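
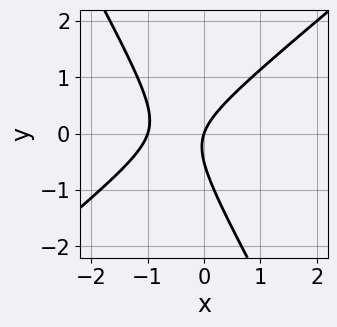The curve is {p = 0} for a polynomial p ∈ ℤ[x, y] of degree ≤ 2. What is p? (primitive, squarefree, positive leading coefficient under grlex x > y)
First, the degree is 2 — the shape is more complex than any degree-1 curve.
Next, checking where it meets the axes: the x-axis gridline crossings are at x ∈ {-1, 0}; one y-axis crossing is at y = 0.
Finally, fitting integer coefficients to these (and the overall shape) gives p.

3*x^2 - 2*x*y - 2*y^2 + 3*x - y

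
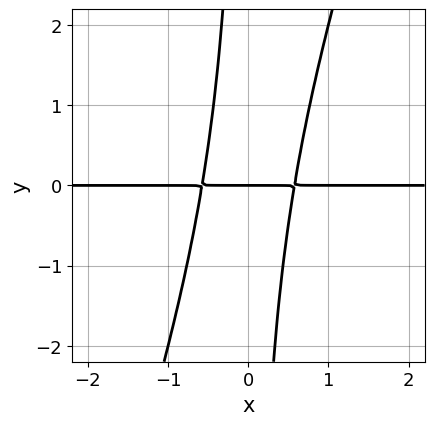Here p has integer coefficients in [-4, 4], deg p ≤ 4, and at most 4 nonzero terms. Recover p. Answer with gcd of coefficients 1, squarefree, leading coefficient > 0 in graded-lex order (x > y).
3*x^2*y - x*y^2 - y

1. The degree is 3 — a generic line meets the curve in up to 3 points.
2. Reading off the gridlines: the visible x-axis segment lies entirely on the curve; it crosses the y-axis at the gridline y = 0.
3. Assembling these constraints gives the stated polynomial.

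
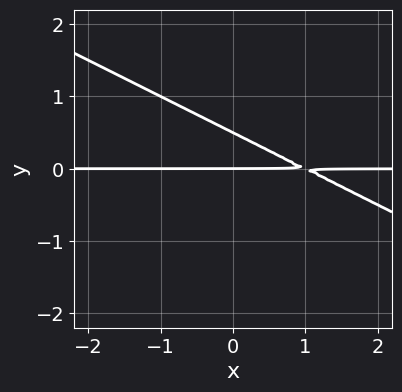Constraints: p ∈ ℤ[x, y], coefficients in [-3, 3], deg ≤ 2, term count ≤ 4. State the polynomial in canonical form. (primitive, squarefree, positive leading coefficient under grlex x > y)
Degree: no degree-1 curve has this shape, so deg p = 2.
From the visible intercepts: one y-axis crossing is at y = 0; every point of the x-axis in the box is on the curve.
Putting this together gives p.

x*y + 2*y^2 - y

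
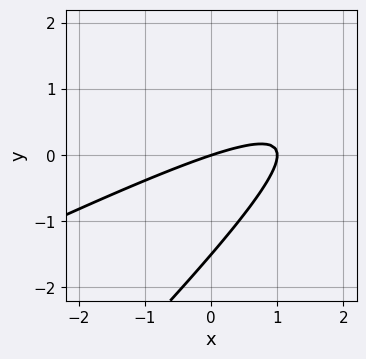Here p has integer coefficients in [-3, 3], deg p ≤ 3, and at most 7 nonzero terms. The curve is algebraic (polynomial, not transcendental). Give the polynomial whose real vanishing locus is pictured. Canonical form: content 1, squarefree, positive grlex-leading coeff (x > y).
x^2 - 3*x*y + 2*y^2 - x + 3*y

First, degree: a generic line meets the curve in up to 2 points, so deg p = 2.
Then, observable constraints: among the integer gridlines, it crosses the x-axis at x ∈ {0, 1}; it meets the y-axis at y = 0 (among the integer gridlines).
Finally, these observations pin down the coefficients.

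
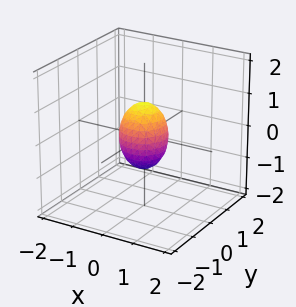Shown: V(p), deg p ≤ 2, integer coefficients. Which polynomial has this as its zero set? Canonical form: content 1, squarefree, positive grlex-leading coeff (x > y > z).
2*x^2 + 2*y^2 + z^2 - 1

(a) deg p = 2. Bounded and convex; a quadric.
(b) Symmetries: rotational symmetry about the z-axis ⇒ p depends on x, y only through x² + y²; it's symmetric under z → −z, forcing even powers of z.
(c) Observable constraints: a circular section at z = 0 has radius between 0 and 1; the z-axis gridline crossings are at z ∈ {-1, 1}.
(d) Assembling these constraints gives the stated polynomial.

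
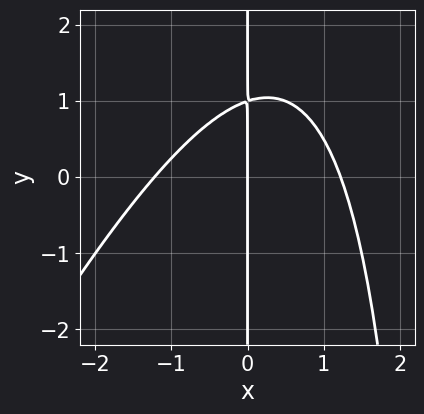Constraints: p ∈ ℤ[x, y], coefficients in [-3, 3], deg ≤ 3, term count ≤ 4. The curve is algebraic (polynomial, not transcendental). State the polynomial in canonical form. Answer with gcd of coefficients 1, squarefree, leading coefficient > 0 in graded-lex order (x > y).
2*x^3 - x^2*y + 3*x*y - 3*x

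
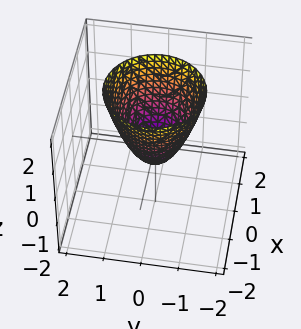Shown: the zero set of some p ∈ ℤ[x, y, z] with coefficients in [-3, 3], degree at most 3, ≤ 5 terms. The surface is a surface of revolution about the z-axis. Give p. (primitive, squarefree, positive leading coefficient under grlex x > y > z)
3*x^2 + 3*y^2 - 2*z - 1

1. deg p = 2. No degree-1 surface has this shape.
2. Symmetries: rotational symmetry about the z-axis ⇒ p depends on x, y only through x² + y².
3. Checking where it meets the axes: a circular section at z = 2 has radius between 1 and 2.
4. Matching integer coefficients to the picture gives p.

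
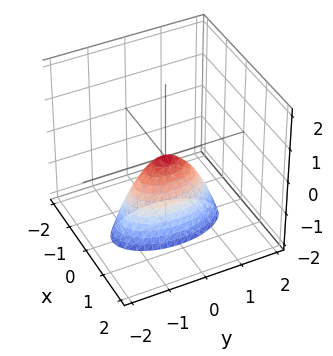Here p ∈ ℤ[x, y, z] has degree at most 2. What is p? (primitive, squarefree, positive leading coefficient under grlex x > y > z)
deg p = 2. A paraboloid; a quadric.
Symmetries: mirror symmetry y ↦ −y ⇒ only even powers of y; it's symmetric under x → −x, forcing even powers of x.
Observable constraints: one y-axis crossing is at y = 0; it crosses the x-axis at the gridline x = 0; it crosses the z-axis at the gridline z = 0.
These observations pin down the coefficients.

3*x^2 + y^2 + z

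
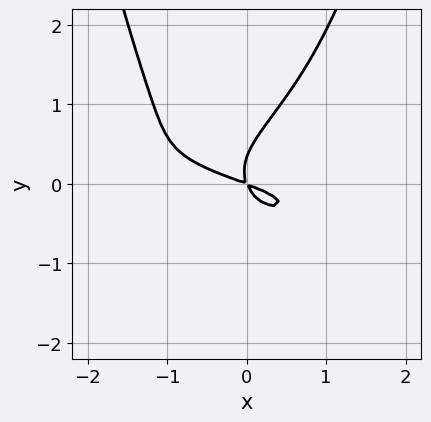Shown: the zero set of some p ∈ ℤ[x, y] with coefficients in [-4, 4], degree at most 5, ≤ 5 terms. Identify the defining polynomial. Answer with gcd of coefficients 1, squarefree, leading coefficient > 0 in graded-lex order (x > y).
First, the degree is 4 — a generic line meets the curve in up to 4 points.
Finally, the integer polynomial consistent with all of this is the stated p.

3*x^2*y^2 - 3*y^3 + x^2 + 3*x*y + y^2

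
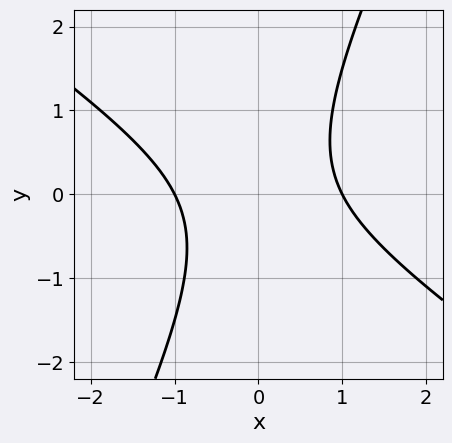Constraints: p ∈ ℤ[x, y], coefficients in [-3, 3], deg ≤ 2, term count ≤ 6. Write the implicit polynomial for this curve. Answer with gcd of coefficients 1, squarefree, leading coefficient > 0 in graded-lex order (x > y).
1. The degree is 2 — no degree-1 curve has this shape.
2. Reading off the gridlines: the x-axis gridline crossings are at x ∈ {-1, 1}; the curve avoids every integer y-axis point in the box.
3. Matching integer coefficients to the picture gives p.

3*x^2 + 3*x*y - 2*y^2 - 3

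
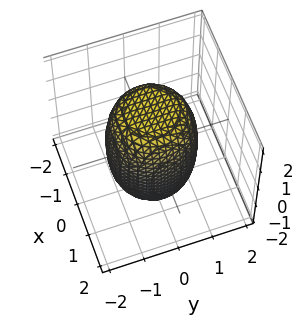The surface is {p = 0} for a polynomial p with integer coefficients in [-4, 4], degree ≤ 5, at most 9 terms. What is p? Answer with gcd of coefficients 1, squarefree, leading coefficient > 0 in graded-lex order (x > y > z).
deg p = 4. A generic line meets the surface in up to 4 points.
By symmetry, the surface is invariant under rotation about z: p = q(x² + y², z).
Checking where it meets the axes: a circular section at z = 1 has radius between 1 and 2.
Together with the visible shape, these determine p as stated.

2*x^4 + 4*x^2*y^2 + 2*y^4 - x^2 - y^2 + z^2 - 3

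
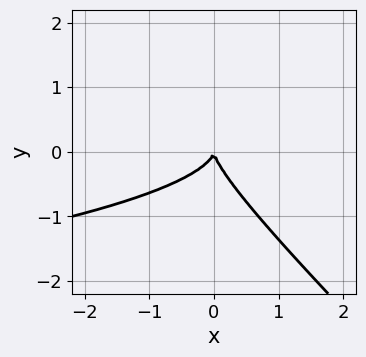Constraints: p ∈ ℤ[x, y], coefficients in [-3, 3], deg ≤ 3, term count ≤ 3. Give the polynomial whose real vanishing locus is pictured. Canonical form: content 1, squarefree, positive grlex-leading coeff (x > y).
(a) The degree is 3 — the shape is more complex than any degree-2 curve.
(b) Reading off the gridlines: one x-axis crossing is at x = 0; it meets the y-axis at y = 0 (among the integer gridlines).
(c) These observations pin down the coefficients.

3*x*y^2 + 3*y^3 + 2*x^2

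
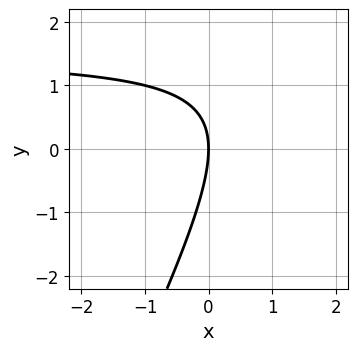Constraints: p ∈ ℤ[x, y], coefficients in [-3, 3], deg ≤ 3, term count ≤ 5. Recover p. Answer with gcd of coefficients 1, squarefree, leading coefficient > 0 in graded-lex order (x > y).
2*x*y - y^2 - 3*x

Degree: a generic line meets the curve in up to 2 points, so deg p = 2.
Reading off the gridlines: one x-axis crossing is at x = 0; it crosses the y-axis at the gridline y = 0.
These observations pin down the coefficients.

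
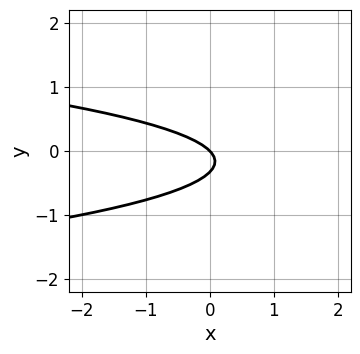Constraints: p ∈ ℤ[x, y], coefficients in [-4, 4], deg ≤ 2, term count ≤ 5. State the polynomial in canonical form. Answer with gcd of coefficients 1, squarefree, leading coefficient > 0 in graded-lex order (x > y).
First, deg p = 2. No degree-1 curve has this shape.
Next, from the axis intercepts and sections: one y-axis crossing is at y = 0; it meets the x-axis at x = 0 (among the integer gridlines).
Finally, fitting integer coefficients to these (and the overall shape) gives p.

3*y^2 + x + y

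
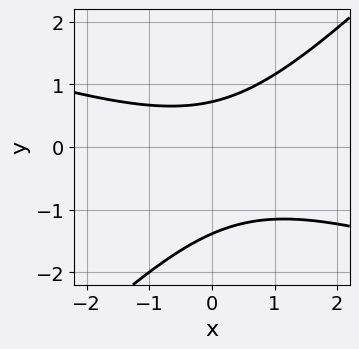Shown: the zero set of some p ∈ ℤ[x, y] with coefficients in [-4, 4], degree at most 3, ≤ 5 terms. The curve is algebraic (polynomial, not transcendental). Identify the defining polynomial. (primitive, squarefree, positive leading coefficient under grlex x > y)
x^2 + 2*x*y - 3*y^2 - 2*y + 3

1. Degree: the shape is more complex than any degree-1 curve, so deg p = 2.
2. Reading off the gridlines: the curve avoids every integer x-axis point in the box.
3. Together with the visible shape, these determine p as stated.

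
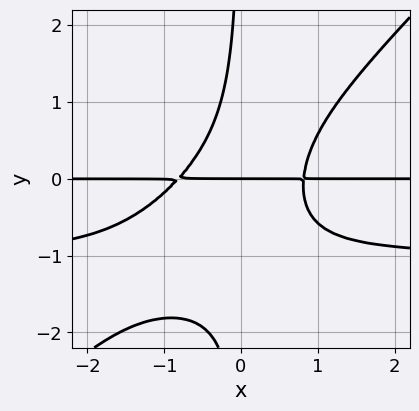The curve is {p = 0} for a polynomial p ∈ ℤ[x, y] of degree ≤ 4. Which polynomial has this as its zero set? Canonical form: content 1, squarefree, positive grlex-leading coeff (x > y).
1. The degree is 4 — no degree-3 curve has this shape.
2. From the visible intercepts: the visible x-axis segment lies entirely on the curve; one y-axis crossing is at y = 0.
3. The integer polynomial consistent with all of this is the stated p.

3*x^2*y^2 - 3*x*y^3 + 3*x^2*y - 3*x*y^2 - 2*y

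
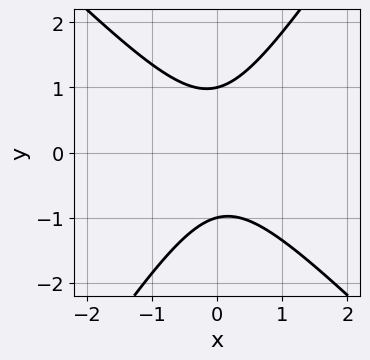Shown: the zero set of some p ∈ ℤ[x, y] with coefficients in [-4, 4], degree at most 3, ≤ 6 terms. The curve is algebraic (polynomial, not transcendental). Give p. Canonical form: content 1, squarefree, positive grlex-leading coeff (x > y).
3*x^2 + x*y - 2*y^2 + 2

(a) The degree is 2 — a generic line meets the curve in up to 2 points.
(b) Reading off the gridlines: the curve avoids every integer x-axis point in the box; among the integer gridlines, it crosses the y-axis at y ∈ {-1, 1}.
(c) Solving for integer coefficients yields p as stated.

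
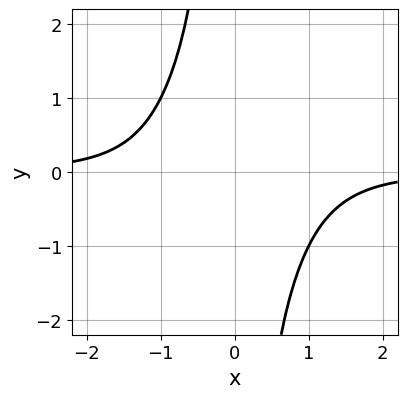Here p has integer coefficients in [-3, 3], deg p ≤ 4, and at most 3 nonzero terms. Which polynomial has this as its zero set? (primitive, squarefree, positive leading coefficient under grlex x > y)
2*x^3*y - x^2*y^2 + 3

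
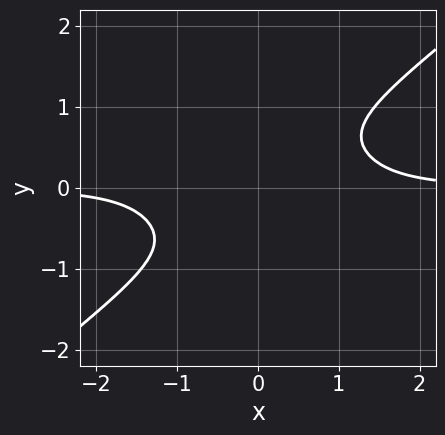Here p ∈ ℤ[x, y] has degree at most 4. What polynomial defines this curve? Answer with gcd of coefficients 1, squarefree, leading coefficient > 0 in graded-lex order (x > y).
x^3*y - 2*y^4 - 1

The degree is 4 — a generic line meets the curve in up to 4 points.
Checking where it meets the axes: it misses every integer gridline on the y-axis; the curve avoids every integer x-axis point in the box.
Assembling these constraints gives the stated polynomial.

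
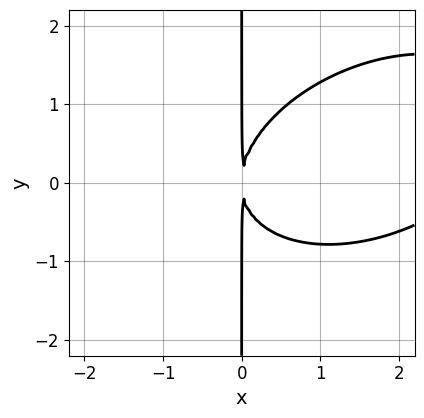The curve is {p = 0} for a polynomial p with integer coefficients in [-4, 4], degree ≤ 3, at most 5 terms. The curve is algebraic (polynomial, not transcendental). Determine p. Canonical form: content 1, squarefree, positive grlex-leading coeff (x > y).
First, degree: the shape is more complex than any degree-2 curve, so deg p = 3.
Then, checking where it meets the axes: every point of the y-axis in the box is on the curve.
Finally, together with the visible shape, these determine p as stated.

x^3 - x^2*y + 2*x*y^2 - 3*x^2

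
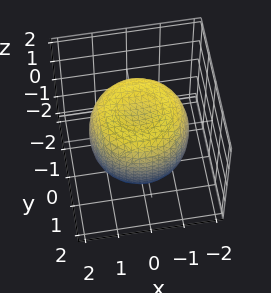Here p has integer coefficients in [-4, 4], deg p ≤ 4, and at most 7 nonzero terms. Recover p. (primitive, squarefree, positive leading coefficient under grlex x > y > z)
2*x^4 + 4*x^2*y^2 + 2*y^4 - 3*x^2 - 3*y^2 + 3*z^2 - 3

1. The degree is 4 — a generic line meets the surface in up to 4 points.
2. Symmetry: the surface is invariant under rotation about z: p = q(x² + y², z).
3. Reading off the gridlines: a circular section at z = 0 has radius between 1 and 2; the z-axis gridline crossings are at z ∈ {-1, 1}.
4. Fitting integer coefficients to these (and the overall shape) gives p.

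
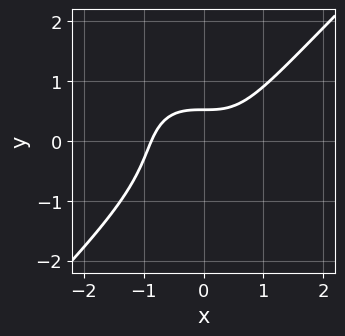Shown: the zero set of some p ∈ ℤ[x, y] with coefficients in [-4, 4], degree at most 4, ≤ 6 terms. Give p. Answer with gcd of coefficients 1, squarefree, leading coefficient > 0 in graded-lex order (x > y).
3*x^3 - 3*y^3 - 3*y + 2

(a) deg p = 3. No degree-2 curve has this shape.
(b) Solving for integer coefficients yields p as stated.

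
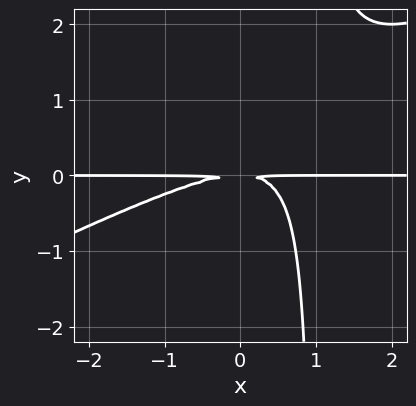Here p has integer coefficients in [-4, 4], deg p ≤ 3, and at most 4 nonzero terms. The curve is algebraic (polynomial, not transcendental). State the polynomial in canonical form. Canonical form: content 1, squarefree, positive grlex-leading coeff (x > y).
x^2*y - 2*x*y^2 + 2*y^2

The degree is 3 — a generic line meets the curve in up to 3 points.
Against the integer gridlines: the visible x-axis segment lies entirely on the curve.
Together with the visible shape, these determine p as stated.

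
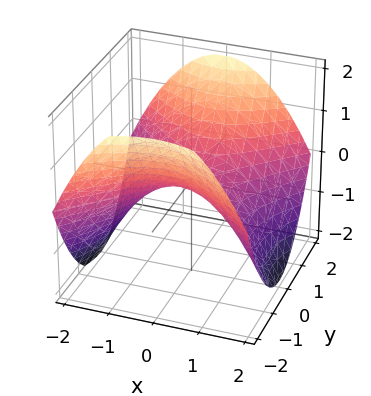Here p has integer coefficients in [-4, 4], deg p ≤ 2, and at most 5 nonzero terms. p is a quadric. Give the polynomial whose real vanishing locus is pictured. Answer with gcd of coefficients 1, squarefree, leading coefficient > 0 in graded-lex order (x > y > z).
x^2 - y^2 + 2*z

(a) Degree: a hyperbolic paraboloid; a quadric, so deg p = 2.
(b) Symmetries: mirror symmetry y ↦ −y ⇒ only even powers of y; it's symmetric under x → −x, forcing even powers of x.
(c) Checking where it meets the axes: one y-axis crossing is at y = 0; it meets the z-axis at z = 0 (among the integer gridlines); it crosses the x-axis at the gridline x = 0.
(d) Fitting integer coefficients to these (and the overall shape) gives p.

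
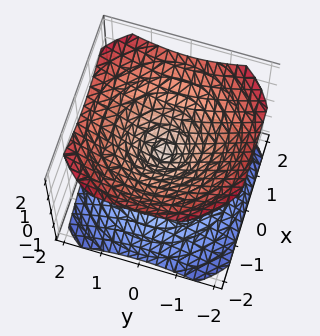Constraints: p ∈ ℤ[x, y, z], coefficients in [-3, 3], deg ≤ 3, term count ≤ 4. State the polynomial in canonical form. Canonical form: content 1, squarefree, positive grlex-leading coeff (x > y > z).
1. I count 2 distinct pieces. Treating them together as one polynomial.
2. deg p = 2. A double cone through the origin; a quadric.
3. Symmetries: it's symmetric under z → −z, forcing even powers of z; rotational symmetry about the z-axis ⇒ p depends on x, y only through x² + y².
4. Checking where it meets the axes: it crosses the z-axis at the gridline z = 0; it meets the y-axis at y = 0 (among the integer gridlines).
5. Fitting integer coefficients to these (and the overall shape) gives p.

2*x^2 + 2*y^2 - 3*z^2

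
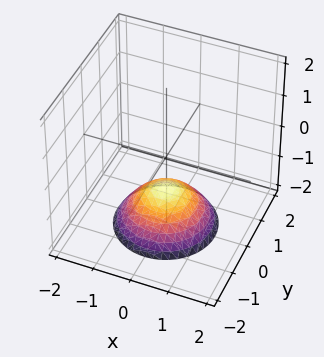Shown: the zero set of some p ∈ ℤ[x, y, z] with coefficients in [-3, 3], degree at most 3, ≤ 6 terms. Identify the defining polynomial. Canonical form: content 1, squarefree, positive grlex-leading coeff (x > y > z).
The degree is 2 — a generic line meets the surface in up to 2 points.
Symmetries: the surface is invariant under rotation about z: p = q(x² + y², z).
From the axis intercepts and sections: a circular section at z = -2 has radius between 1 and 2; it crosses the z-axis at the gridline z = -1; it misses every integer gridline on the y-axis.
The integer polynomial consistent with all of this is the stated p.

2*x^2 + 2*y^2 + 3*z + 3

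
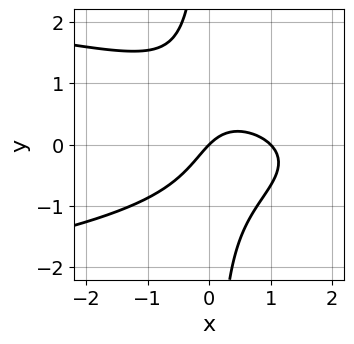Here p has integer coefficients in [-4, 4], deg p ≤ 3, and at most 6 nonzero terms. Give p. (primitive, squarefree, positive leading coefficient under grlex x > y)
3*x*y^2 + 2*x^2 - 2*x + 2*y

First, the degree is 3 — no degree-2 curve has this shape.
Next, checking where it meets the axes: one y-axis crossing is at y = 0; among the integer gridlines, it crosses the x-axis at x ∈ {0, 1}.
Finally, these observations pin down the coefficients.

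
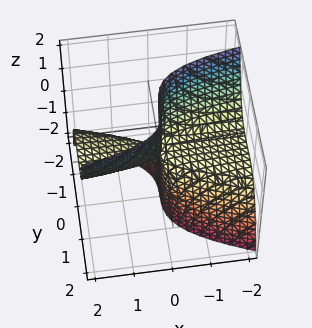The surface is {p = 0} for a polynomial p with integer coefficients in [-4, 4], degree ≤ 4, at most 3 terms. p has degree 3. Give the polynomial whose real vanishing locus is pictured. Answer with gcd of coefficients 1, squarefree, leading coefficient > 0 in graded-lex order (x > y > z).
x*y^2 + 3*y^3 - 3*x*z

(a) Degree: no degree-2 surface has this shape, so deg p = 3.
(b) Against the integer gridlines: one y-axis crossing is at y = 0; every point of the x-axis in the box is on the surface; every point of the z-axis in the box is on the surface.
(c) Assembling these constraints gives the stated polynomial.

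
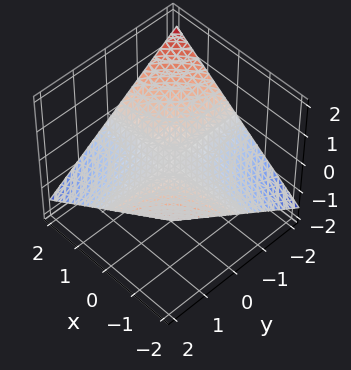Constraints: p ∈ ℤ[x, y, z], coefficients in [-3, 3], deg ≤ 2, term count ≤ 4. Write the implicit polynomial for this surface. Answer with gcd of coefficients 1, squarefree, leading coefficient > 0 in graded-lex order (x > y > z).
x*y + 3*z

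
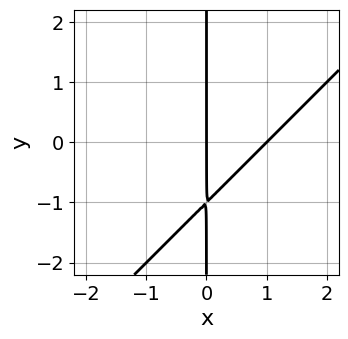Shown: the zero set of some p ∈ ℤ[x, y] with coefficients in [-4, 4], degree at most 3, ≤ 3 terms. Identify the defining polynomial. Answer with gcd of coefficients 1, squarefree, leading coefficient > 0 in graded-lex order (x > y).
1. deg p = 2. No degree-1 curve has this shape.
2. Checking where it meets the axes: among the integer gridlines, it crosses the x-axis at x ∈ {0, 1}; the visible y-axis segment lies entirely on the curve.
3. Matching integer coefficients to the picture gives p.

x^2 - x*y - x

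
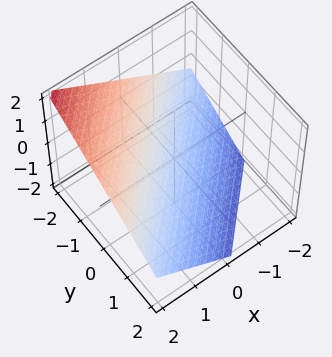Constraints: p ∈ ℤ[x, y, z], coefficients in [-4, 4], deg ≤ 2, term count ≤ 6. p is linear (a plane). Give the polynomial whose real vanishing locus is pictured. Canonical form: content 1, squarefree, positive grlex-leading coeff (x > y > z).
2*x - 2*y - 3*z - 2

deg p = 1. Every cross-section is a straight line — this is a plane.
Against the integer gridlines: it crosses the x-axis at the gridline x = 1; it meets the y-axis at y = -1 (among the integer gridlines).
Putting this together gives p.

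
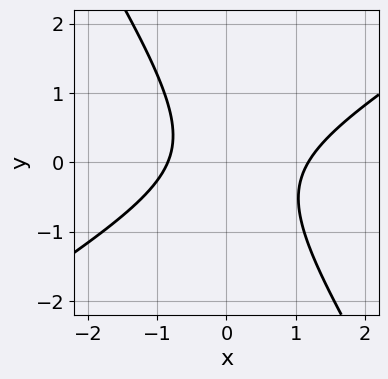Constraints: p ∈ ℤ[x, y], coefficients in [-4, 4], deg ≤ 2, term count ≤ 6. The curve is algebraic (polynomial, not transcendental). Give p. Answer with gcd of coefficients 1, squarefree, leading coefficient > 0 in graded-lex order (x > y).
(a) deg p = 2. A generic line meets the curve in up to 2 points.
(b) From the visible intercepts: no y-intercept at any integer in the box.
(c) Assembling these constraints gives the stated polynomial.

3*x^2 - 3*x*y - 3*y^2 - x - 3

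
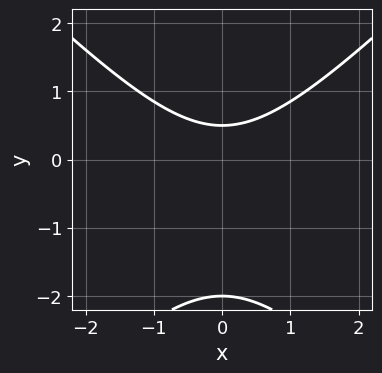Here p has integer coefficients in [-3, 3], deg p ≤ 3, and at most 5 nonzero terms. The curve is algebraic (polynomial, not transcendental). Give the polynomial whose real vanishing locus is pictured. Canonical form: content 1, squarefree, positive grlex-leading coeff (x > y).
2*x^2 - 2*y^2 - 3*y + 2

First, degree: the shape is more complex than any degree-1 curve, so deg p = 2.
Next, symmetries: the x ↦ −x reflection is a symmetry, so x appears only in even powers.
Next, observable constraints: one y-axis crossing is at y = -2; it misses every integer gridline on the x-axis.
Finally, the integer polynomial consistent with all of this is the stated p.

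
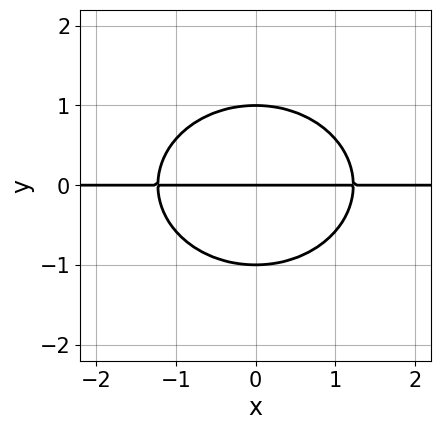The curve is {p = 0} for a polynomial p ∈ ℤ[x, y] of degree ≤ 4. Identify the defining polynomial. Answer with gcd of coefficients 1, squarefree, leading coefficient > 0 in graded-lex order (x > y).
2*x^2*y + 3*y^3 - 3*y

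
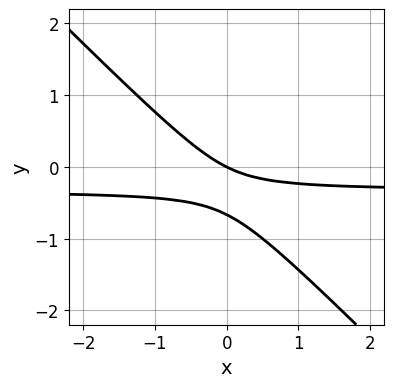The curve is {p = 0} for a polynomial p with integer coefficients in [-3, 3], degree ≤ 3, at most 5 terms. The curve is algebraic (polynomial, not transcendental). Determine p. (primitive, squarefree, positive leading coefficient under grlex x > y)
3*x*y + 3*y^2 + x + 2*y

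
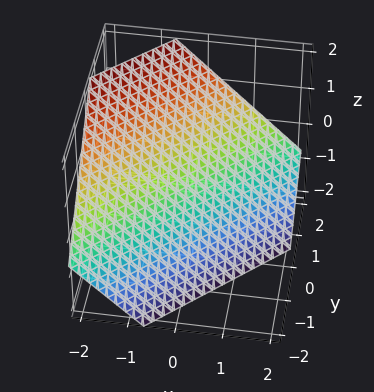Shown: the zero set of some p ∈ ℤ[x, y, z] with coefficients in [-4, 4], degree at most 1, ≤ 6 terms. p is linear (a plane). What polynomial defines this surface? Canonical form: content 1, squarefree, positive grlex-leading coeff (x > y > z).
3*x - 3*y + 3*z + 2

(a) Degree: the surface is flat (a plane), so deg p = 1.
(b) The integer polynomial consistent with all of this is the stated p.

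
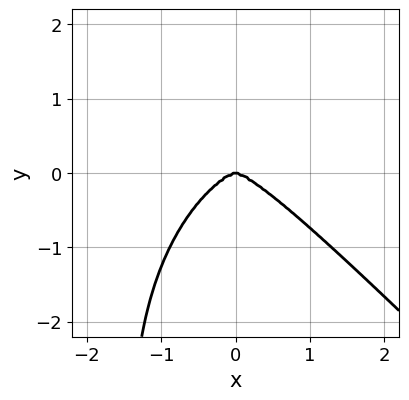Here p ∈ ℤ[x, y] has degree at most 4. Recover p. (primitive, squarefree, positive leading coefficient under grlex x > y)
2*x^4 + 2*x*y^3 + 3*y^3

First, the degree is 4 — a generic line meets the curve in up to 4 points.
Next, from the axis intercepts and sections: it meets the y-axis at y = 0 (among the integer gridlines); it meets the x-axis at x = 0 (among the integer gridlines).
Finally, fitting integer coefficients to these (and the overall shape) gives p.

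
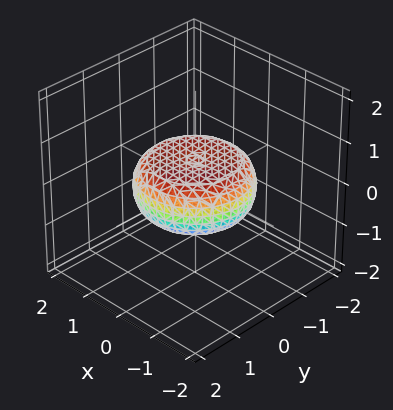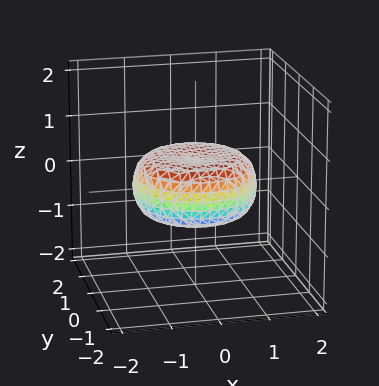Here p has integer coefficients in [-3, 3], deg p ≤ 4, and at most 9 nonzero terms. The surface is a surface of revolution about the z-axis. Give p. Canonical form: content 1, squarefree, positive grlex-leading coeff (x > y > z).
deg p = 4. A generic line meets the surface in up to 4 points.
Symmetries: rotational symmetry about the z-axis ⇒ p depends on x, y only through x² + y².
Observable constraints: a circular section at z = 0 has radius between 1 and 2.
Together with the visible shape, these determine p as stated.

x^4 + 2*x^2*y^2 + y^4 - x^2 - y^2 + 3*z^2 - 1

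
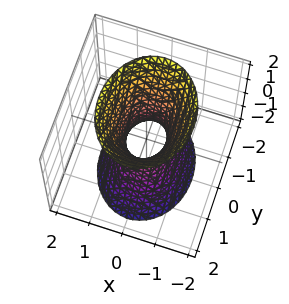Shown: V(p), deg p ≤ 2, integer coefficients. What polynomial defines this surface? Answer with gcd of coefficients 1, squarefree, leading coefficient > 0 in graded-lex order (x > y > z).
3*x^2 + 2*y^2 - z^2 - 1

(a) deg p = 2. One connected sheet with a waist; a quadric.
(b) Symmetries: it's symmetric under x → −x, forcing even powers of x; the z ↦ −z reflection is a symmetry, so z appears only in even powers; mirror symmetry y ↦ −y ⇒ only even powers of y.
(c) Checking where it meets the axes: no z-intercept at any integer in the box.
(d) Fitting integer coefficients to these (and the overall shape) gives p.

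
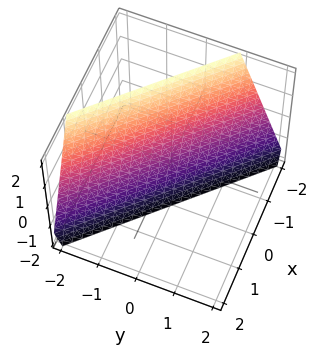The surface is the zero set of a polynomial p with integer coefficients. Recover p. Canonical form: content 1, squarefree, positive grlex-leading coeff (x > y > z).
(a) deg p = 1.
(b) From the axis intercepts and sections: it crosses the z-axis at the gridline z = -2.
(c) Putting this together gives p.

3*x + 3*y + z + 2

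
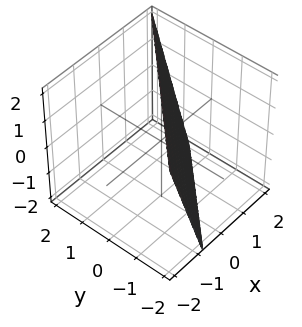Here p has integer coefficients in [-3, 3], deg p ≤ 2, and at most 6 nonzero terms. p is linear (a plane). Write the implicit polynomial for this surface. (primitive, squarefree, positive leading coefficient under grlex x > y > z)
First, degree: every cross-section is a straight line — this is a plane, so deg p = 1.
Then, reading off the gridlines: one z-axis crossing is at z = 2.
Finally, fitting integer coefficients to these (and the overall shape) gives p.

3*x - 3*y + z - 2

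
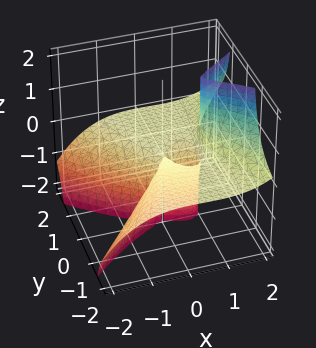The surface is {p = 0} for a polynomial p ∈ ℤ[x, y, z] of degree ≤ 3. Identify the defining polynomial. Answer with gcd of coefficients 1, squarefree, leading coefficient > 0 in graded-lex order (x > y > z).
x^3 - 3*y^2*z - x^2

(a) The degree is 3 — a generic line meets the surface in up to 3 points.
(b) From the axis intercepts and sections: every point of the z-axis in the box is on the surface; every point of the y-axis in the box is on the surface; it meets the x-axis at x = 1 (among the integer gridlines).
(c) Putting this together gives p.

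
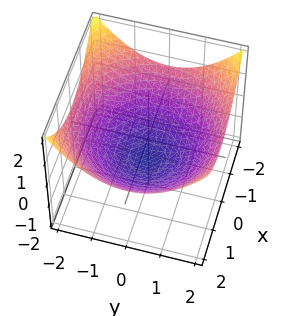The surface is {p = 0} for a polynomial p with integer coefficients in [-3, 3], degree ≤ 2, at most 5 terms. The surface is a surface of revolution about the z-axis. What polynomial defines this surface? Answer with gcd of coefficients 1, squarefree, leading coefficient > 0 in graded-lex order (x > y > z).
(a) deg p = 2. No degree-1 surface has this shape.
(b) Symmetry: every cross-section ⟂ z is a circle, so x, y appear only via x² + y².
(c) From the visible intercepts: a circular section at z = 0 has radius between 1 and 2; it meets the z-axis at z = -1 (among the integer gridlines).
(d) These observations pin down the coefficients.

x^2 + y^2 - 3*z - 3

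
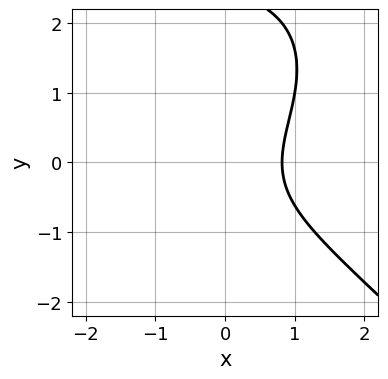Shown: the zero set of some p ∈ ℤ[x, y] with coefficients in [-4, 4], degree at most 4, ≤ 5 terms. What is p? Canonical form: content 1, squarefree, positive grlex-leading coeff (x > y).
x^3 + y^3 - 2*y^2 + 3*x - 3

First, degree: no degree-2 curve has this shape, so deg p = 3.
Next, checking where it meets the axes: no y-intercept at any integer in the box.
Finally, matching integer coefficients to the picture gives p.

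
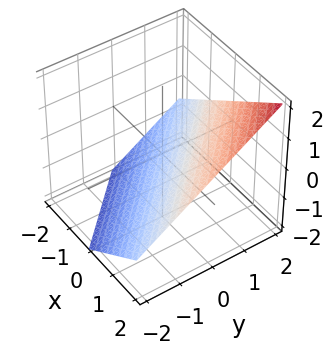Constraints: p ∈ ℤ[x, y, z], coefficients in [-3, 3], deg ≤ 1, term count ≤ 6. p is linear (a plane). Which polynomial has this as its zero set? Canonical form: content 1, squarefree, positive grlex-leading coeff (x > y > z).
2*x + 2*y - 3*z - 2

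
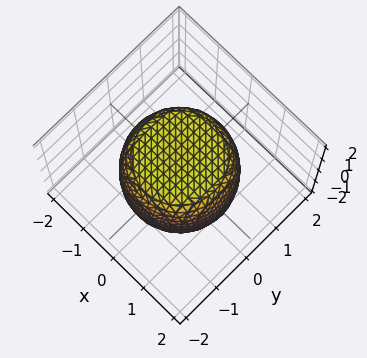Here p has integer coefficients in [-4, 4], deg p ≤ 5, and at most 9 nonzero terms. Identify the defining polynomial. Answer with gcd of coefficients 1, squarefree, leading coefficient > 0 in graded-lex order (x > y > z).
2*x^4 + 4*x^2*y^2 + 2*y^4 - 2*x^2 - 2*y^2 + 2*z^2 - 3

(a) deg p = 4.
(b) Symmetries: rotational symmetry about the z-axis ⇒ p depends on x, y only through x² + y².
(c) From the axis intercepts and sections: a circular section at z = -1 has radius between 1 and 2.
(d) These observations pin down the coefficients.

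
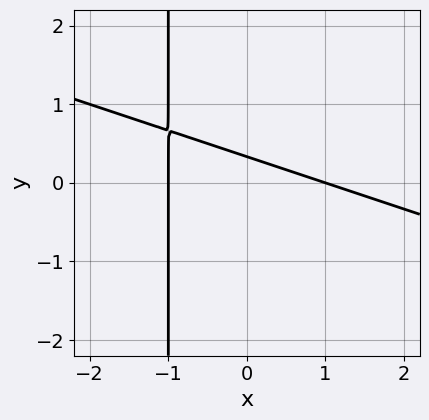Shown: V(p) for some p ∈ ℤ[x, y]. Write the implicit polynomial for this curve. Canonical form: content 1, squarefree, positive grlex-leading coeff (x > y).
x^2 + 3*x*y + 3*y - 1

First, deg p = 2. A generic line meets the curve in up to 2 points.
Next, reading off the gridlines: among the integer gridlines, it crosses the x-axis at x ∈ {-1, 1}.
Finally, matching integer coefficients to the picture gives p.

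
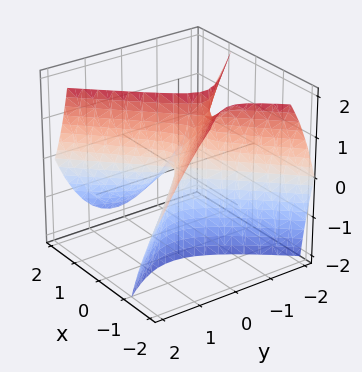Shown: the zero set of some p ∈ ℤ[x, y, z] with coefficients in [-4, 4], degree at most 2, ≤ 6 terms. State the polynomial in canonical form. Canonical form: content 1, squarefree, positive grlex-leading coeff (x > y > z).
deg p = 2.
Checking where it meets the axes: it meets the x-axis at x = 0 (among the integer gridlines); one z-axis crossing is at z = 0; it crosses the y-axis at the gridline y = 0.
Matching integer coefficients to the picture gives p.

3*x^2 + 3*x*z - 3*y^2 - y*z + z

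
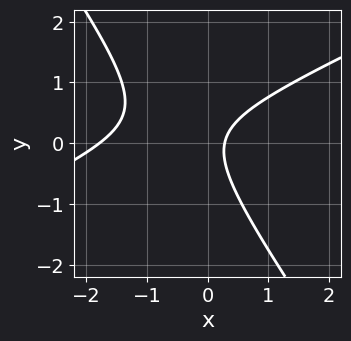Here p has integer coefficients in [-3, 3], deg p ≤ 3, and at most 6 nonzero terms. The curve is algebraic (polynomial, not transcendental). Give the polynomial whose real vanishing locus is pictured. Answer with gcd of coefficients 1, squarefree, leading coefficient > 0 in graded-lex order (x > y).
2*x^2 - 3*x*y - 3*y^2 + 3*x - 1

(a) The degree is 2 — a generic line meets the curve in up to 2 points.
(b) Against the integer gridlines: the curve avoids every integer y-axis point in the box.
(c) Fitting integer coefficients to these (and the overall shape) gives p.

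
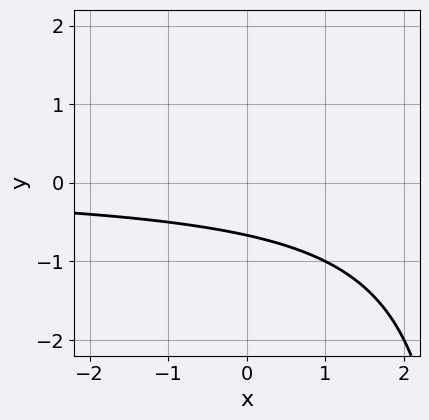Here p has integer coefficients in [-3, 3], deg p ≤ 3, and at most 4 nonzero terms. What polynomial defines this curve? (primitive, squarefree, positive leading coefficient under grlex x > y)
x*y - 3*y - 2

First, degree: no degree-1 curve has this shape, so deg p = 2.
Next, observable constraints: no x-intercept at any integer in the box.
Finally, these observations pin down the coefficients.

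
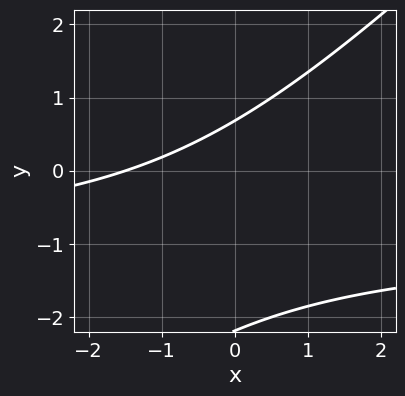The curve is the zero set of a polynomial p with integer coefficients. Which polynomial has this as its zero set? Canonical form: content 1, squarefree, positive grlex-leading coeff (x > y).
First, degree: a generic line meets the curve in up to 2 points, so deg p = 2.
Finally, the integer polynomial consistent with all of this is the stated p.

2*x*y - 2*y^2 + 2*x - 3*y + 3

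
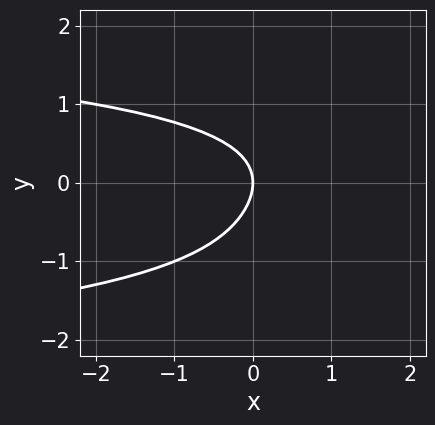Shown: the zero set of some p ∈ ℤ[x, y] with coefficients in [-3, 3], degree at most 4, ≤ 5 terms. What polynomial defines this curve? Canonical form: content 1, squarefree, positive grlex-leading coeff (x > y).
y^4 + y^3 + 2*y^2 + 2*x

First, the degree is 4 — a generic line meets the curve in up to 4 points.
Next, observable constraints: one x-axis crossing is at x = 0; it crosses the y-axis at the gridline y = 0.
Finally, these observations pin down the coefficients.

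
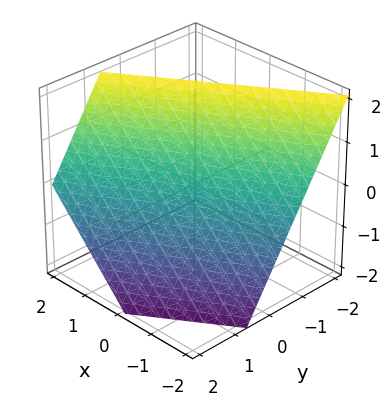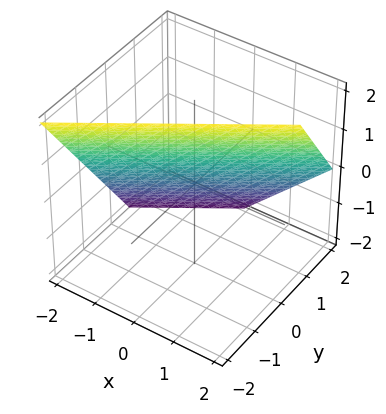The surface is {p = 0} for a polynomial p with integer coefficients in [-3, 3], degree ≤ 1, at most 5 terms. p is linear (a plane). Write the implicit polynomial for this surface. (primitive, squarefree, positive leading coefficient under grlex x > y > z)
2*x - 3*y - 2*z + 2

1. deg p = 1. The surface is flat (a plane).
2. Against the integer gridlines: one z-axis crossing is at z = 1; it crosses the x-axis at the gridline x = -1.
3. Assembling these constraints gives the stated polynomial.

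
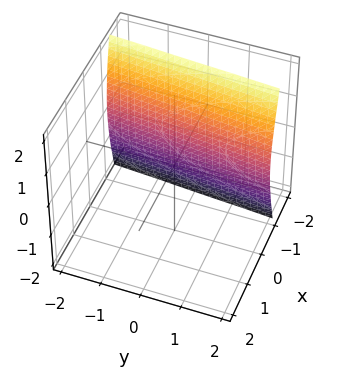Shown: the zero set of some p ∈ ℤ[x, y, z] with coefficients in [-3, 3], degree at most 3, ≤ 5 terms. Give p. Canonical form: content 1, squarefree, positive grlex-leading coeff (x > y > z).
3*x^3 + x*y + z^2 + 3

1. The degree is 3 — the shape is more complex than any degree-2 surface.
2. Checking where it meets the axes: no y-intercept at any integer in the box; it meets the x-axis at x = -1 (among the integer gridlines); the surface avoids every integer z-axis point in the box.
3. Assembling these constraints gives the stated polynomial.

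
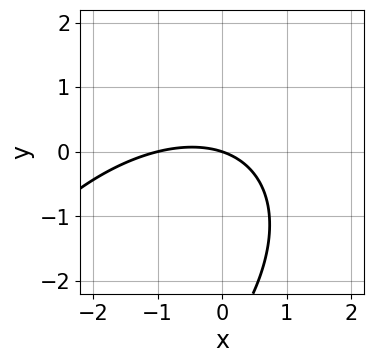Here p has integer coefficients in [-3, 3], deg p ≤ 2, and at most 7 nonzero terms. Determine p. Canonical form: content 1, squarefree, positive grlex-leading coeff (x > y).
x^2 - x*y + y^2 + x + 3*y

1. Degree: no degree-1 curve has this shape, so deg p = 2.
2. Reading off the gridlines: one y-axis crossing is at y = 0; among the integer gridlines, it crosses the x-axis at x ∈ {-1, 0}.
3. Together with the visible shape, these determine p as stated.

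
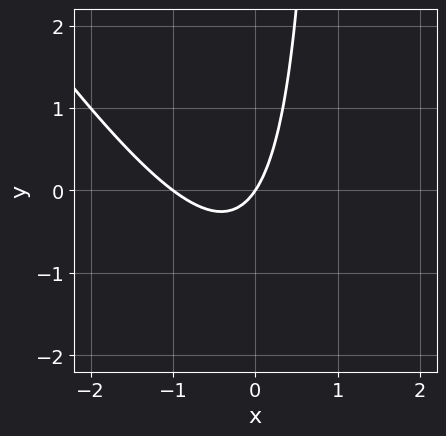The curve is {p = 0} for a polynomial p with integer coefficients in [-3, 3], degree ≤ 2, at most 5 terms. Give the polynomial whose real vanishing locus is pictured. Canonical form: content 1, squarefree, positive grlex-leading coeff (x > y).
3*x^2 + 2*x*y + 3*x - 2*y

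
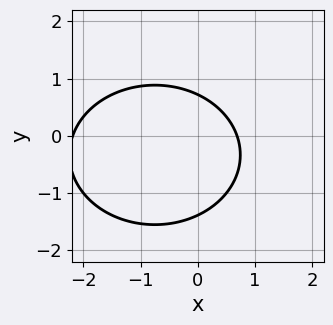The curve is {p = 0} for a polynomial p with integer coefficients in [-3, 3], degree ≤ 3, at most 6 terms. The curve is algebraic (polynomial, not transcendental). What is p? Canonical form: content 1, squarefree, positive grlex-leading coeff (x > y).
Degree: a generic line meets the curve in up to 2 points, so deg p = 2.
The integer polynomial consistent with all of this is the stated p.

2*x^2 + 3*y^2 + 3*x + 2*y - 3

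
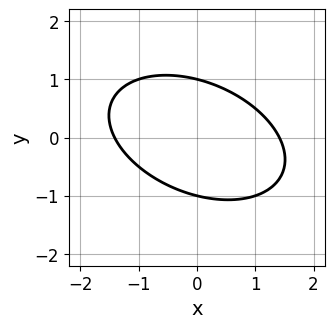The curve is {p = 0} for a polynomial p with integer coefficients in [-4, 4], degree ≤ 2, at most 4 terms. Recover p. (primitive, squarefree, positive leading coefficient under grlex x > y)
x^2 + x*y + 2*y^2 - 2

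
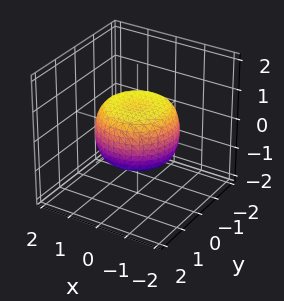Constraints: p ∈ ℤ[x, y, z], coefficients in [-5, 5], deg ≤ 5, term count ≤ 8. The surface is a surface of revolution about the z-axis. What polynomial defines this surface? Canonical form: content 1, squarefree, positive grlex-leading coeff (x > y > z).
First, deg p = 4. A generic line meets the surface in up to 4 points.
Next, by symmetry, every cross-section ⟂ z is a circle, so x, y appear only via x² + y².
Then, from the axis intercepts and sections: a circular section at z = 0 has radius between 1 and 2.
Finally, the integer polynomial consistent with all of this is the stated p.

2*x^4 + 4*x^2*y^2 + 2*y^4 - 2*x^2 - 2*y^2 + 3*z^2 - 2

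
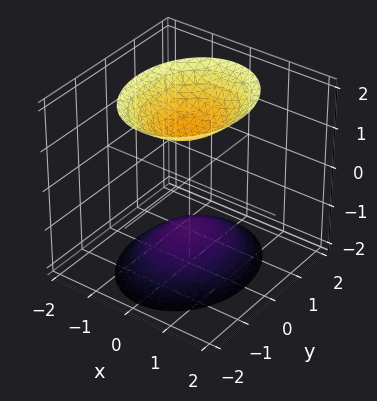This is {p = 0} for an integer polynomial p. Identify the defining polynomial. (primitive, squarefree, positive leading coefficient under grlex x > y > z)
1. I count 2 distinct pieces. They look like related sheets of one shape, so recover p as a whole.
2. The degree is 2 — two sheets facing apart; a quadric.
3. Symmetries: the x ↦ −x reflection is a symmetry, so x appears only in even powers; the y ↦ −y reflection is a symmetry, so y appears only in even powers; the z ↦ −z reflection is a symmetry, so z appears only in even powers.
4. From the visible intercepts: it misses every integer gridline on the x-axis; the surface avoids every integer y-axis point in the box.
5. Solving for integer coefficients yields p as stated.

3*x^2 + 2*y^2 - 2*z^2 + 3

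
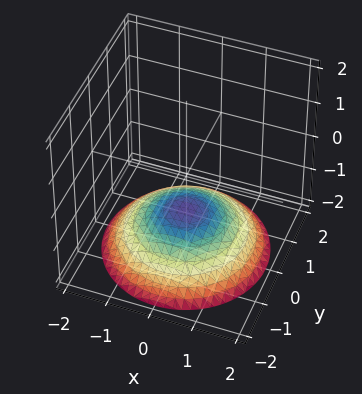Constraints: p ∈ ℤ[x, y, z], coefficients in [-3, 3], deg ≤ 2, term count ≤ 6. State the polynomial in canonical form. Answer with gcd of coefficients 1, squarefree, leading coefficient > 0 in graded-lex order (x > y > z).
(a) Degree: the shape is more complex than any degree-1 surface, so deg p = 2.
(b) Symmetries: every cross-section ⟂ z is a circle, so x, y appear only via x² + y².
(c) Observable constraints: a circular section at z = -2 has radius between 1 and 2; it misses every integer gridline on the x-axis.
(d) Matching integer coefficients to the picture gives p. Check: (0, 0, -1) on the z-axis lies on the surface, and p(0, 0, -1) = 0. ✓

x^2 + y^2 + 3*z + 3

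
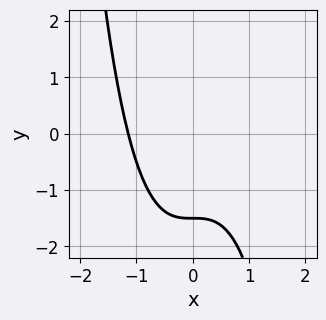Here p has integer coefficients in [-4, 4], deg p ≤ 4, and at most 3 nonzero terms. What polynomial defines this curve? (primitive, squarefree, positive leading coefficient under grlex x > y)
2*x^3 + 2*y + 3

(a) The degree is 3 — the shape is more complex than any degree-2 curve.
(b) Matching integer coefficients to the picture gives p.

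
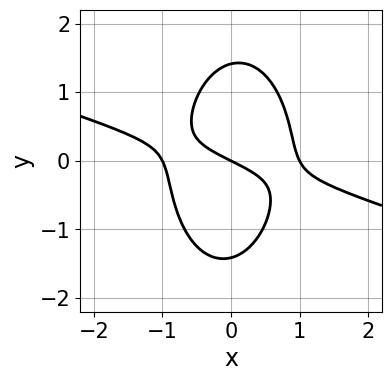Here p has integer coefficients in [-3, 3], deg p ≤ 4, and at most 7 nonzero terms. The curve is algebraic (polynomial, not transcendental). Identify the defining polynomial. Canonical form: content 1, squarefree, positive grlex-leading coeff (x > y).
1. The degree is 3 — the shape is more complex than any degree-2 curve.
2. Checking where it meets the axes: one y-axis crossing is at y = 0; among the integer gridlines, it crosses the x-axis at x ∈ {-1, 0, 1}.
3. Matching integer coefficients to the picture gives p.

x^3 + 3*x^2*y + y^3 - x - 2*y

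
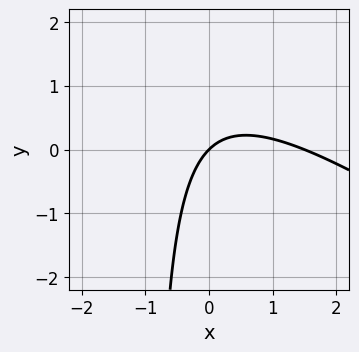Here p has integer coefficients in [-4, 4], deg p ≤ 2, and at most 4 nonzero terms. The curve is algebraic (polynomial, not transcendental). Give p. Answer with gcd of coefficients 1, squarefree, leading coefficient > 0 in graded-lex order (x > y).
(a) deg p = 2.
(b) From the axis intercepts and sections: it crosses the x-axis at the gridline x = 0; it meets the y-axis at y = 0 (among the integer gridlines).
(c) Matching integer coefficients to the picture gives p.

2*x^2 + 3*x*y - 3*x + 3*y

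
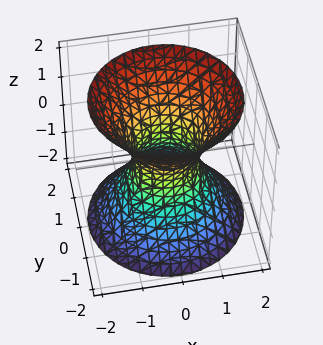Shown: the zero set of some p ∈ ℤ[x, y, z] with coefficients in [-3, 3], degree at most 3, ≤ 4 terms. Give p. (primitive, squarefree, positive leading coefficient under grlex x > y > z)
1. deg p = 2.
2. Symmetries: mirror symmetry z ↦ −z ⇒ only even powers of z; the z-axis is an axis of rotation, so x and y enter only as x² + y².
3. Observable constraints: no z-intercept at any integer in the box; a circular section at z = 0 has radius between 0 and 1.
4. Solving for integer coefficients yields p as stated.

3*x^2 + 3*y^2 - 2*z^2 - 2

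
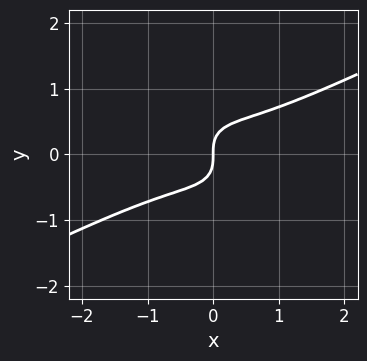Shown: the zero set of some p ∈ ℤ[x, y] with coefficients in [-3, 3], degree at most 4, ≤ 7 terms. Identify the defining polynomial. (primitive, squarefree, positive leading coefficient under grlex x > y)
1. Degree: no degree-2 curve has this shape, so deg p = 3.
2. Reading off the gridlines: it meets the y-axis at y = 0 (among the integer gridlines); it crosses the x-axis at the gridline x = 0.
3. Matching integer coefficients to the picture gives p.

x^3 - x^2*y - x*y^2 - 2*y^3 + x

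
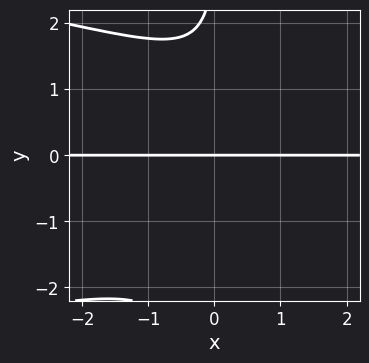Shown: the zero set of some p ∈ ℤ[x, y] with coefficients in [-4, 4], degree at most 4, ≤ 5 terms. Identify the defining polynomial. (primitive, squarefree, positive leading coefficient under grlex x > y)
2*x*y^3 + 2*x^2*y - 3*x*y - y^2 + 3*y

1. The degree is 4 — the shape is more complex than any degree-3 curve.
2. Against the integer gridlines: every point of the x-axis in the box is on the curve; one y-axis crossing is at y = 0.
3. Together with the visible shape, these determine p as stated.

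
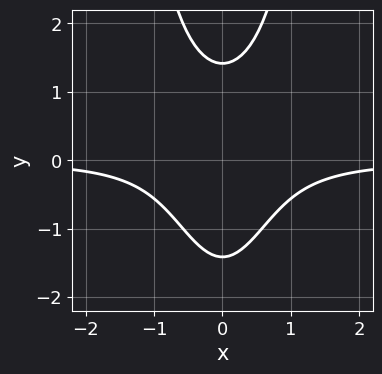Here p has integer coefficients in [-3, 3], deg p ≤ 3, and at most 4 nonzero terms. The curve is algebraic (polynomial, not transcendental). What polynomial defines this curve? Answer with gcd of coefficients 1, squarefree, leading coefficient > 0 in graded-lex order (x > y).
(a) The degree is 3 — a generic line meets the curve in up to 3 points.
(b) Symmetries: the x ↦ −x reflection is a symmetry, so x appears only in even powers.
(c) Checking where it meets the axes: the curve avoids every integer x-axis point in the box.
(d) The integer polynomial consistent with all of this is the stated p.

3*x^2*y - y^2 + 2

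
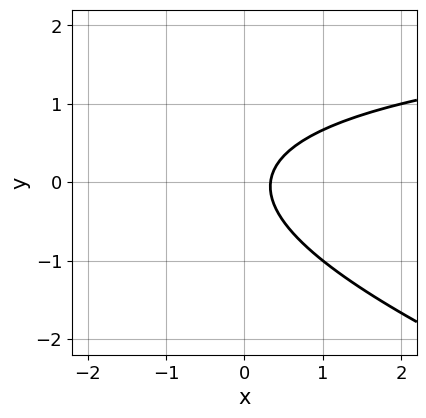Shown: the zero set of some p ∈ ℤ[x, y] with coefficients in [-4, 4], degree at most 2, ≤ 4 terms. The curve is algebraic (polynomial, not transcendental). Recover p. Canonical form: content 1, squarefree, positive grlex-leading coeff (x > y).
The degree is 2 — no degree-1 curve has this shape.
Reading off the gridlines: no y-intercept at any integer in the box.
Fitting integer coefficients to these (and the overall shape) gives p.

x*y + 3*y^2 - 3*x + 1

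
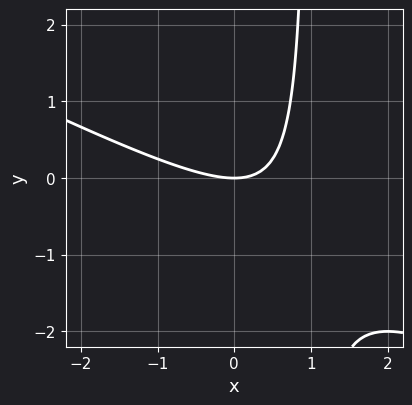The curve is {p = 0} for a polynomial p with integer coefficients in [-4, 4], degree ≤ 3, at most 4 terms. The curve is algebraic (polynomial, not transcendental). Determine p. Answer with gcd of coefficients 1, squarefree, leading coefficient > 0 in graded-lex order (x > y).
First, the degree is 2 — a generic line meets the curve in up to 2 points.
Next, checking where it meets the axes: it meets the x-axis at x = 0 (among the integer gridlines); one y-axis crossing is at y = 0.
Finally, matching integer coefficients to the picture gives p.

x^2 + 2*x*y - 2*y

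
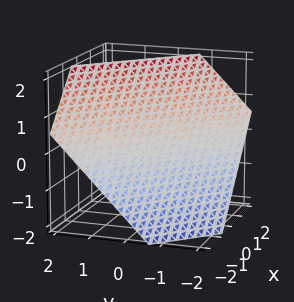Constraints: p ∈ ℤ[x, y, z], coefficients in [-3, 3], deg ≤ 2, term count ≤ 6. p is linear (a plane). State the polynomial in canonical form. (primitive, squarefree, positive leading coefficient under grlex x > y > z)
3*x + 3*y - 3*z + 2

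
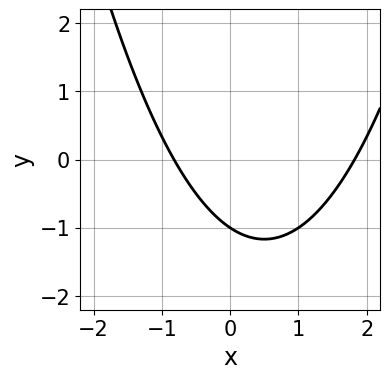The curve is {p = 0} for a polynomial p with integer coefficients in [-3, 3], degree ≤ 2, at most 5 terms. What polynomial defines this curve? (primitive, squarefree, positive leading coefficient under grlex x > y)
2*x^2 - 2*x - 3*y - 3

(a) Degree: the shape is more complex than any degree-1 curve, so deg p = 2.
(b) Reading off the gridlines: it meets the y-axis at y = -1 (among the integer gridlines).
(c) Together with the visible shape, these determine p as stated.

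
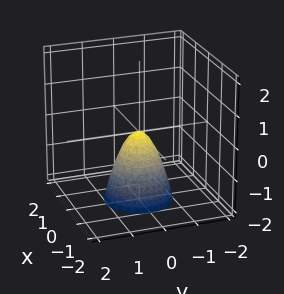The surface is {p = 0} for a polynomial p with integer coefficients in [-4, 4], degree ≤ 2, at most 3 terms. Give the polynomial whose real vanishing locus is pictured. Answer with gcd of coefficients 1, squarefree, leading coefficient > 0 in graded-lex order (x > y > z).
(a) Degree: a single bowl opening along one axis; a quadric, so deg p = 2.
(b) Symmetries: the z-axis is an axis of rotation, so x and y enter only as x² + y².
(c) From the axis intercepts and sections: a circular section at z = -2 has radius exactly 1; it crosses the y-axis at the gridline y = 0; it crosses the x-axis at the gridline x = 0; it meets the z-axis at z = 0 (among the integer gridlines).
(d) These observations pin down the coefficients.

2*x^2 + 2*y^2 + z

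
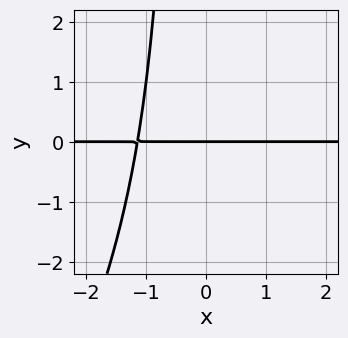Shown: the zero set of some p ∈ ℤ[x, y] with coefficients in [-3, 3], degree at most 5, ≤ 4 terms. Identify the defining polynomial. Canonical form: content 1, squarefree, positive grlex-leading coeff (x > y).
The degree is 4 — a generic line meets the curve in up to 4 points.
From the axis intercepts and sections: one y-axis crossing is at y = 0; the visible x-axis segment lies entirely on the curve.
Putting this together gives p.

2*x^3*y - x^2*y^2 + 3*y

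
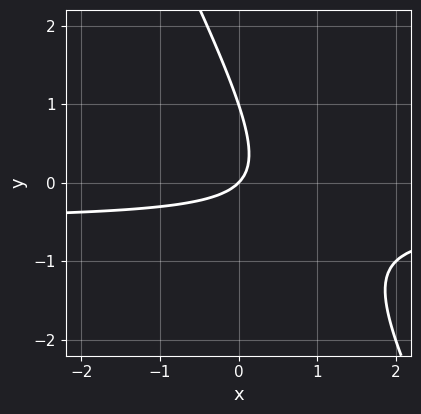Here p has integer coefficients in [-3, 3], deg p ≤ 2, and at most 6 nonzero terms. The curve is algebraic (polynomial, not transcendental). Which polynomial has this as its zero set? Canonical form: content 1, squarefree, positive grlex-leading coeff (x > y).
Degree: no degree-1 curve has this shape, so deg p = 2.
Checking where it meets the axes: it crosses the x-axis at the gridline x = 0; among the integer gridlines, it crosses the y-axis at y ∈ {0, 1}.
Matching integer coefficients to the picture gives p.

2*x*y + y^2 + x - y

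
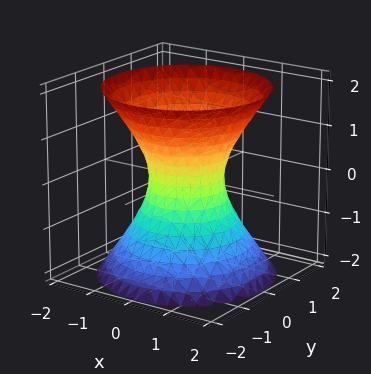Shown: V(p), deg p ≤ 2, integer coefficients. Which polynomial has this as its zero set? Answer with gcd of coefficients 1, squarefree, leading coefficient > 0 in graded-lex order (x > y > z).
First, degree: the shape is more complex than any degree-1 surface, so deg p = 2.
Next, symmetry: the z-axis is an axis of rotation, so x and y enter only as x² + y².
Next, from the visible intercepts: a circular section at z = -2 has radius between 1 and 2; the surface avoids every integer z-axis point in the box.
Finally, matching integer coefficients to the picture gives p.

3*x^2 + 3*y^2 - 2*z^2 - 2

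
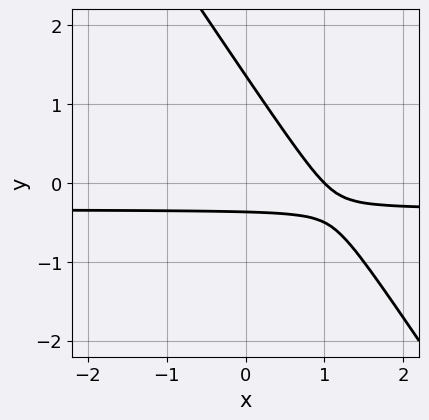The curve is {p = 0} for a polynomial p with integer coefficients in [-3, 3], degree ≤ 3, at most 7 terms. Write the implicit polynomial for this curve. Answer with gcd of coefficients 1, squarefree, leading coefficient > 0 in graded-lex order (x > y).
3*x*y + 2*y^2 + x - 2*y - 1

(a) The degree is 2 — a generic line meets the curve in up to 2 points.
(b) From the visible intercepts: it meets the x-axis at x = 1 (among the integer gridlines).
(c) The integer polynomial consistent with all of this is the stated p.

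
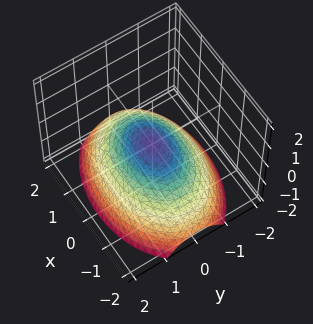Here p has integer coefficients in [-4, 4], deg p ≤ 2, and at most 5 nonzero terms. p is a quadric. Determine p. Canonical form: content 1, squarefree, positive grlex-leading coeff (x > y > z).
x^2 + 2*y^2 + 3*z

First, the degree is 2 — a paraboloid; a quadric.
Next, symmetries: it's symmetric under x → −x, forcing even powers of x; the y ↦ −y reflection is a symmetry, so y appears only in even powers.
Next, reading off the gridlines: one z-axis crossing is at z = 0; it crosses the x-axis at the gridline x = 0.
Finally, together with the visible shape, these determine p as stated.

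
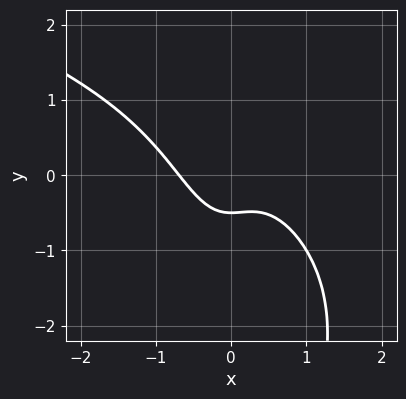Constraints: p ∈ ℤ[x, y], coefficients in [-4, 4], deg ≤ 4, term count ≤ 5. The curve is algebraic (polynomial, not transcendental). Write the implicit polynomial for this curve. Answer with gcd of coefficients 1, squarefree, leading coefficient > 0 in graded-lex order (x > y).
The degree is 4 — the shape is more complex than any degree-3 curve.
The integer polynomial consistent with all of this is the stated p.

x^2*y^2 + 3*x^3 + 3*x^2*y + 2*y + 1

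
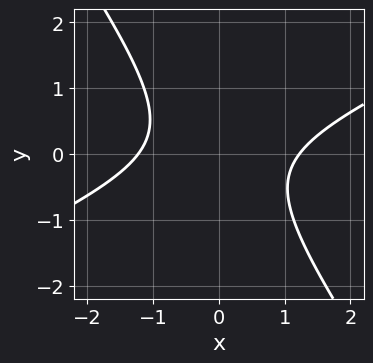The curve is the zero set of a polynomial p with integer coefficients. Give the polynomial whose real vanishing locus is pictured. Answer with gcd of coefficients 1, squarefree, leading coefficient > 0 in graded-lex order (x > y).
2*x^2 - 3*x*y - 3*y^2 - 3

(a) deg p = 2.
(b) From the visible intercepts: no y-intercept at any integer in the box.
(c) Together with the visible shape, these determine p as stated.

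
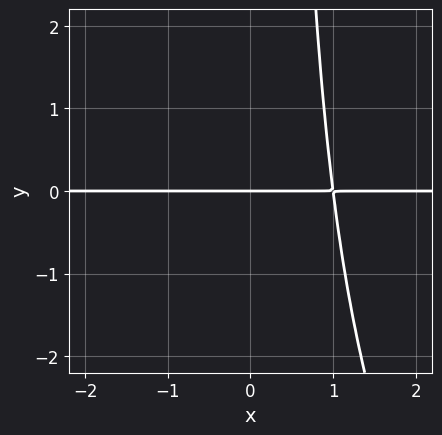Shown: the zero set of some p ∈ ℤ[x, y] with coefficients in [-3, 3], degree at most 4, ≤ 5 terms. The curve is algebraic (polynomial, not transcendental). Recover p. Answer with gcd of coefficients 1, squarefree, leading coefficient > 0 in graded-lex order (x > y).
2*x^3*y + x^2*y^2 + x^2*y - 3*y

First, deg p = 4. The shape is more complex than any degree-3 curve.
Then, reading off the gridlines: every point of the x-axis in the box is on the curve; it meets the y-axis at y = 0 (among the integer gridlines).
Finally, matching integer coefficients to the picture gives p.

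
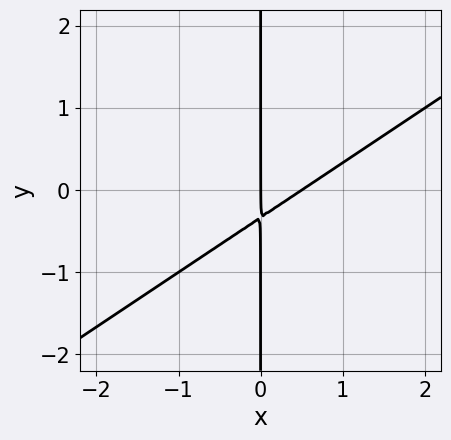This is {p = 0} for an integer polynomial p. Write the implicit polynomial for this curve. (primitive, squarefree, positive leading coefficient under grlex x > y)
2*x^2 - 3*x*y - x

1. Degree: no degree-1 curve has this shape, so deg p = 2.
2. Reading off the gridlines: every point of the y-axis in the box is on the curve; it meets the x-axis at x = 0 (among the integer gridlines).
3. Matching integer coefficients to the picture gives p.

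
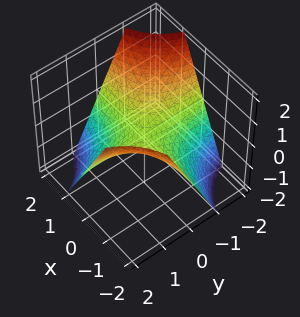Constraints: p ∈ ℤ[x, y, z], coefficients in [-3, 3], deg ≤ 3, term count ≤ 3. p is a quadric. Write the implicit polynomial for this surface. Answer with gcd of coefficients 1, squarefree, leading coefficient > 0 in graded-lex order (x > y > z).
The degree is 2 — a hyperbolic paraboloid; a quadric.
Against the integer gridlines: it meets the z-axis at z = 0 (among the integer gridlines); the visible x-axis segment lies entirely on the surface.
Putting this together gives p. Check: (0, -2, 0) on the y-axis lies on the surface, and p(0, -2, 0) = 0. ✓

x*y + z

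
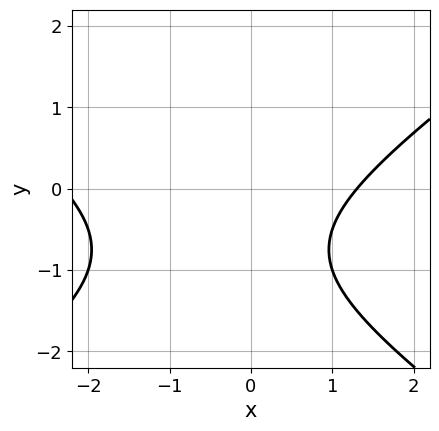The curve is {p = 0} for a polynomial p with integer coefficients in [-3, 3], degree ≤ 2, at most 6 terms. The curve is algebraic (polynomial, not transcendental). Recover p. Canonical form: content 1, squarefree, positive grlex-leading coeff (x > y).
First, the degree is 2 — a generic line meets the curve in up to 2 points.
Next, against the integer gridlines: it misses every integer gridline on the y-axis.
Finally, together with the visible shape, these determine p as stated.

x^2 - 2*y^2 + x - 3*y - 3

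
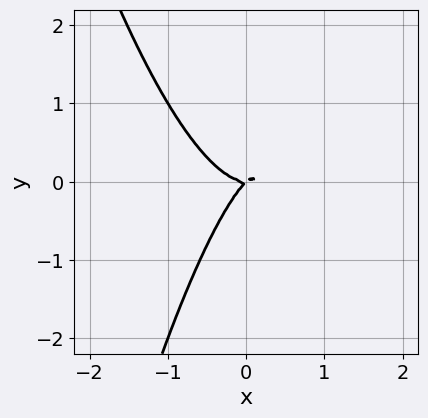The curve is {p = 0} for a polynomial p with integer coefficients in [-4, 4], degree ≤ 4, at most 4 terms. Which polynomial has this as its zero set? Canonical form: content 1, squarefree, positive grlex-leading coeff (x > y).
2*x^3 - x*y + y^2

1. The degree is 3 — a generic line meets the curve in up to 3 points.
2. Observable constraints: one y-axis crossing is at y = 0; it crosses the x-axis at the gridline x = 0.
3. Putting this together gives p.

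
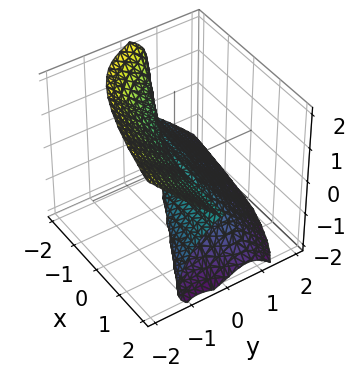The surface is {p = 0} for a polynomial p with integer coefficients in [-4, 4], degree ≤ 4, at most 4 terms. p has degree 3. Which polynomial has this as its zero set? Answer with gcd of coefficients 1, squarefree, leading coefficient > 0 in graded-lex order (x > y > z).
2*x*z^2 + 3*y^3 + 2*z^3 + 2*y*z

Degree: a generic line meets the surface in up to 3 points, so deg p = 3.
From the visible intercepts: every point of the x-axis in the box is on the surface; it crosses the y-axis at the gridline y = 0; one z-axis crossing is at z = 0.
Matching integer coefficients to the picture gives p.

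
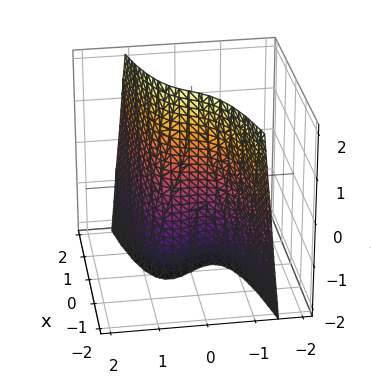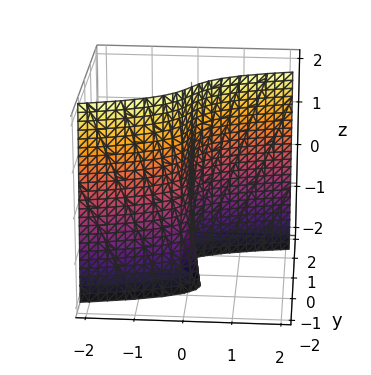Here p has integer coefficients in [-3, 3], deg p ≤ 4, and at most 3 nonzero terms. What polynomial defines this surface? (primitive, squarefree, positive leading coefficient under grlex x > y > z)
3*y^3 + y*z - 3*x

First, degree: a generic line meets the surface in up to 3 points, so deg p = 3.
Then, from the axis intercepts and sections: one y-axis crossing is at y = 0; it meets the x-axis at x = 0 (among the integer gridlines); the visible z-axis segment lies entirely on the surface.
Finally, solving for integer coefficients yields p as stated.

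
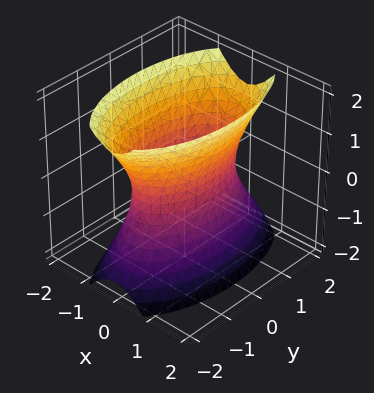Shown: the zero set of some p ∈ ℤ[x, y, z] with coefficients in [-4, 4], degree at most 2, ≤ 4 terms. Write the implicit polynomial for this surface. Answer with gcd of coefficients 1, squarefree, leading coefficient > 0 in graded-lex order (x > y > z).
(a) The degree is 2 — an hourglass — one-sheet hyperboloid; a quadric.
(b) Symmetries: the y ↦ −y reflection is a symmetry, so y appears only in even powers; the z ↦ −z reflection is a symmetry, so z appears only in even powers; it's symmetric under x → −x, forcing even powers of x.
(c) Checking where it meets the axes: it misses every integer gridline on the z-axis.
(d) Solving for integer coefficients yields p as stated.

3*x^2 + y^2 - z^2 - 2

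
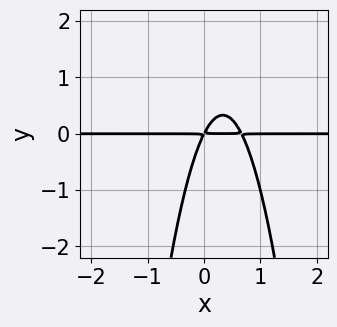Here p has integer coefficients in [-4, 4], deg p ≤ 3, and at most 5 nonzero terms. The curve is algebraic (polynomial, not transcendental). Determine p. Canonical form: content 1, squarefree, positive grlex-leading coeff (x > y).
The degree is 3 — no degree-2 curve has this shape.
Checking where it meets the axes: every point of the x-axis in the box is on the curve.
Matching integer coefficients to the picture gives p.

3*x^2*y - 2*x*y + y^2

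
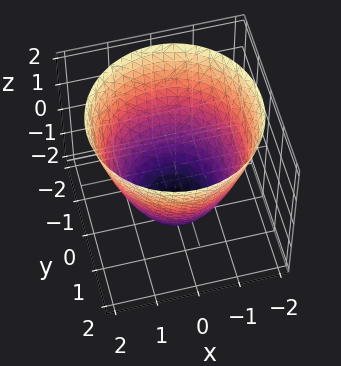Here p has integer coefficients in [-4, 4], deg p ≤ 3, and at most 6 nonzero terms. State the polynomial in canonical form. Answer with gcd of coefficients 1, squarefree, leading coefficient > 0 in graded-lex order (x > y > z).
x^2 + y^2 - z - 2

(a) deg p = 2. The shape is more complex than any degree-1 surface.
(b) Symmetries: the surface is invariant under rotation about z: p = q(x² + y², z).
(c) Against the integer gridlines: a circular section at z = 0 has radius between 1 and 2; it crosses the z-axis at the gridline z = -2.
(d) Matching integer coefficients to the picture gives p.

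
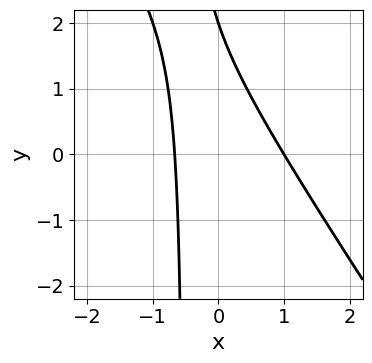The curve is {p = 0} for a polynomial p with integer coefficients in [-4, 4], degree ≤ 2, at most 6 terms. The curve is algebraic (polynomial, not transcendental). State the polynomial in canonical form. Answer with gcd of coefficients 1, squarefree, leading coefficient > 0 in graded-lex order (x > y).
3*x^2 + 2*x*y - x + y - 2

(a) The degree is 2 — a generic line meets the curve in up to 2 points.
(b) Against the integer gridlines: one y-axis crossing is at y = 2; it meets the x-axis at x = 1 (among the integer gridlines).
(c) The integer polynomial consistent with all of this is the stated p.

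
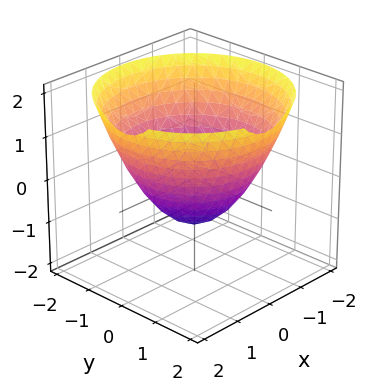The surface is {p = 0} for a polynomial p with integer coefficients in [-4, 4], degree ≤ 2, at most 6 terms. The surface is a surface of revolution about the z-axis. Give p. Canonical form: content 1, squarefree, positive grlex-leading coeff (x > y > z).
2*x^2 + 2*y^2 - 3*z - 3

(a) Degree: the shape is more complex than any degree-1 surface, so deg p = 2.
(b) By symmetry, the surface is invariant under rotation about z: p = q(x² + y², z).
(c) Reading off the gridlines: a circular section at z = 0 has radius between 1 and 2; it meets the z-axis at z = -1 (among the integer gridlines).
(d) Together with the visible shape, these determine p as stated.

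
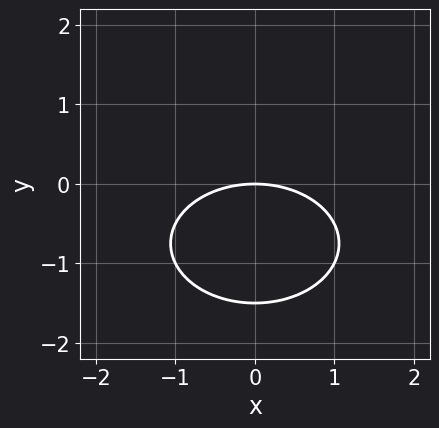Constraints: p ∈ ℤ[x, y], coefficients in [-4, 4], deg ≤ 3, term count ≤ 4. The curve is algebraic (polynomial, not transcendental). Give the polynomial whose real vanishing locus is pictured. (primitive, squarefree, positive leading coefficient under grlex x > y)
(a) Degree: no degree-1 curve has this shape, so deg p = 2.
(b) Symmetries: it's symmetric under x → −x, forcing even powers of x.
(c) From the axis intercepts and sections: it meets the y-axis at y = 0 (among the integer gridlines); it crosses the x-axis at the gridline x = 0.
(d) Assembling these constraints gives the stated polynomial.

x^2 + 2*y^2 + 3*y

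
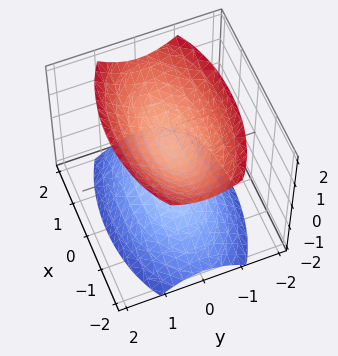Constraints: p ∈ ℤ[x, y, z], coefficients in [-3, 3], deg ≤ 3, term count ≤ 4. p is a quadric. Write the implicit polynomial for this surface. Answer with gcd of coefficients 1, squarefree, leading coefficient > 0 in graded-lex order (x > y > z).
x^2 + 3*y^2 - 2*z^2 + 1

(a) There are 2 components. Treating them together as one polynomial.
(b) The degree is 2 — two separate bowl-shaped sheets opening away from each other; a quadric.
(c) Symmetries: mirror symmetry y ↦ −y ⇒ only even powers of y; mirror symmetry z ↦ −z ⇒ only even powers of z; the x ↦ −x reflection is a symmetry, so x appears only in even powers.
(d) From the axis intercepts and sections: the surface avoids every integer y-axis point in the box; the surface avoids every integer x-axis point in the box.
(e) Matching integer coefficients to the picture gives p.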